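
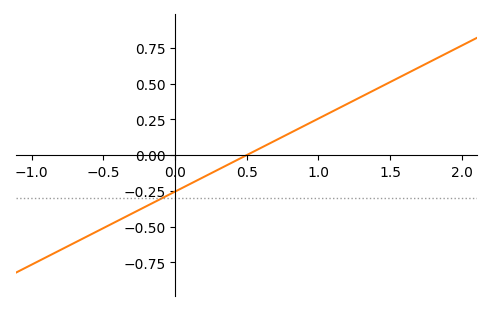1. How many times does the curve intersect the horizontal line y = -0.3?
1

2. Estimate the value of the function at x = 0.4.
-0.06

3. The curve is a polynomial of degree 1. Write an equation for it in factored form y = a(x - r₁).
y = 0.51(x - 0.5)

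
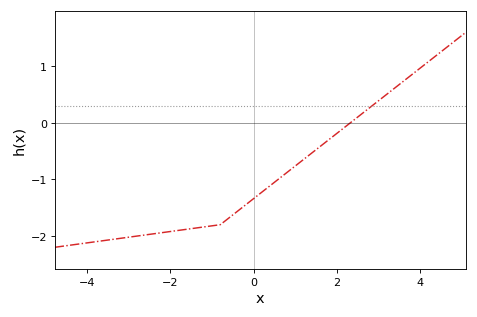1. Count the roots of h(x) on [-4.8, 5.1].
1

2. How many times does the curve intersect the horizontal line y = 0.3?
1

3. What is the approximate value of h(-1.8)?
-1.9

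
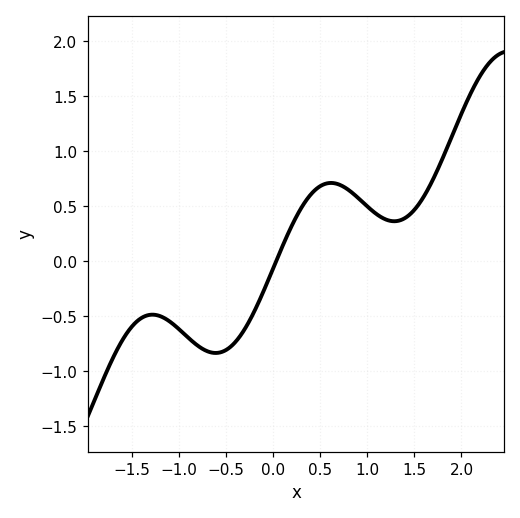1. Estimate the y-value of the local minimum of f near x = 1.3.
0.361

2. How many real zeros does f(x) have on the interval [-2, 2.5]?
1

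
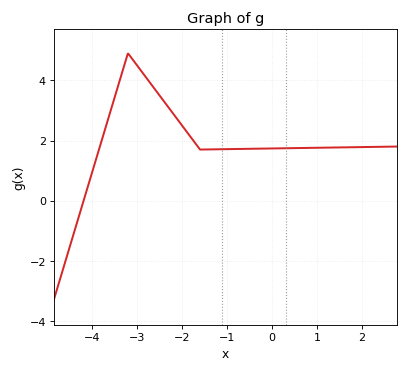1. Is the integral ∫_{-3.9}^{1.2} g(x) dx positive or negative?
positive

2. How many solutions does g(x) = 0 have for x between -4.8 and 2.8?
1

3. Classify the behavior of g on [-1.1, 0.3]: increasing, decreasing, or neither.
increasing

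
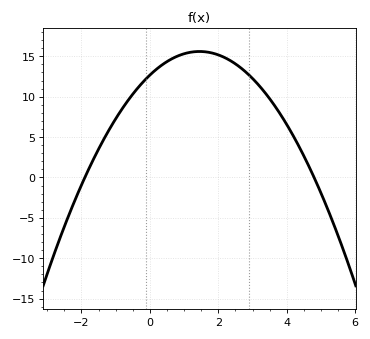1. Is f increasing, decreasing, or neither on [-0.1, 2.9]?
neither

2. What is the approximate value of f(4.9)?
-0.945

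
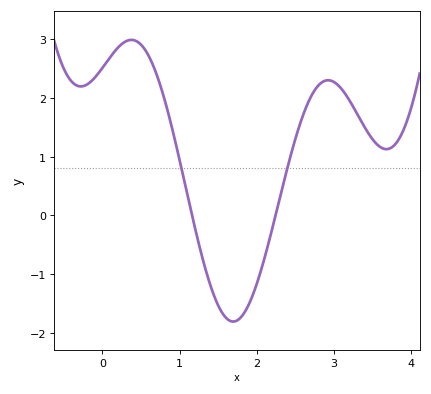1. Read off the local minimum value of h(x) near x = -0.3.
2.2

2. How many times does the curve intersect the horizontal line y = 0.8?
2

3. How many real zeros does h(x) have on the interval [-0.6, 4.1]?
2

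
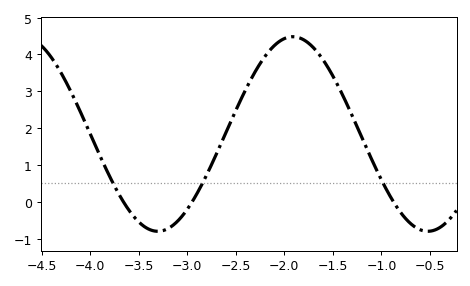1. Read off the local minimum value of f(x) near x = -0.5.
-0.8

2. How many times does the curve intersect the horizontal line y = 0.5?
3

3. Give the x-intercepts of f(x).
-3.7, -2.9, -0.9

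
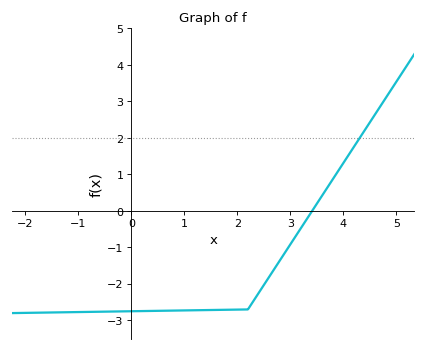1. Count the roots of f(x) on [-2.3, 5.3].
1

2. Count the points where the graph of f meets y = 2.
1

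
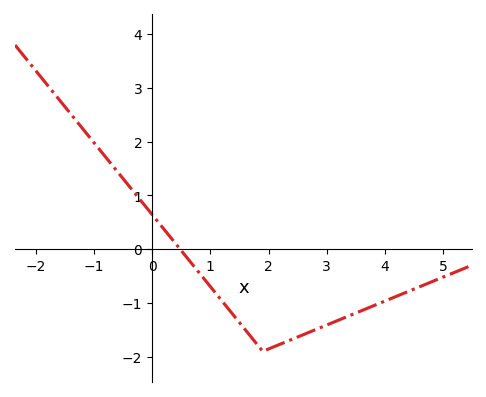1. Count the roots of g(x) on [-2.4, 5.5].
1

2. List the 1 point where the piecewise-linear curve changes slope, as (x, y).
(1.9, -1.9)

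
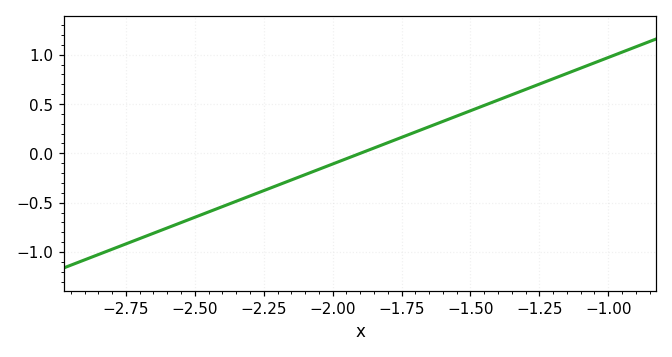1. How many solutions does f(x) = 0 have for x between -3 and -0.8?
1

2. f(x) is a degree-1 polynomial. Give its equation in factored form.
y = 1.08(x + 1.9)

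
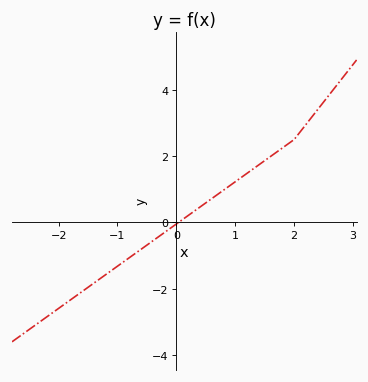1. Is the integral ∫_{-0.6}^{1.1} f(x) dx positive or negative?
positive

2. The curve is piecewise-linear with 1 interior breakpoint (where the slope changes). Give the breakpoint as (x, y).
(2, 2.5)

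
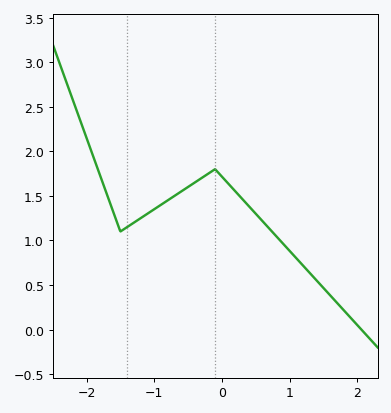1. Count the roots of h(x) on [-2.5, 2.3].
1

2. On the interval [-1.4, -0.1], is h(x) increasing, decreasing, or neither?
increasing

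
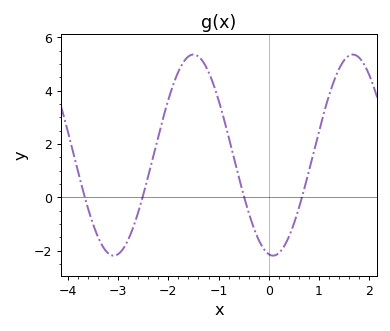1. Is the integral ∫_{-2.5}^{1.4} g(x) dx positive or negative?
positive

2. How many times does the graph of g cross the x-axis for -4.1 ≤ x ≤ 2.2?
4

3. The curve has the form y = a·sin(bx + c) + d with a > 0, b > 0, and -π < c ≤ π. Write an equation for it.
y = 3.77sin(2x - 1.7) + 1.58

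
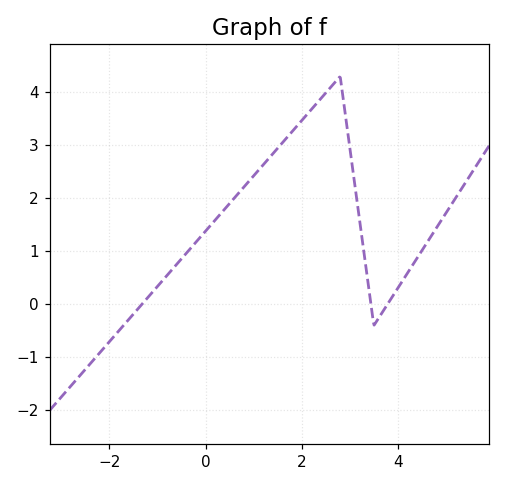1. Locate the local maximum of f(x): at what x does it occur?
2.8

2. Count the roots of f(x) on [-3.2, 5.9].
3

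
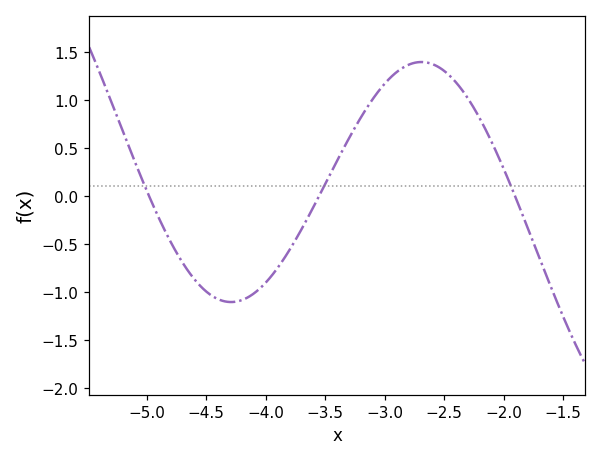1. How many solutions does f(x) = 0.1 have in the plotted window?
3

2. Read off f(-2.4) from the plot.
1.2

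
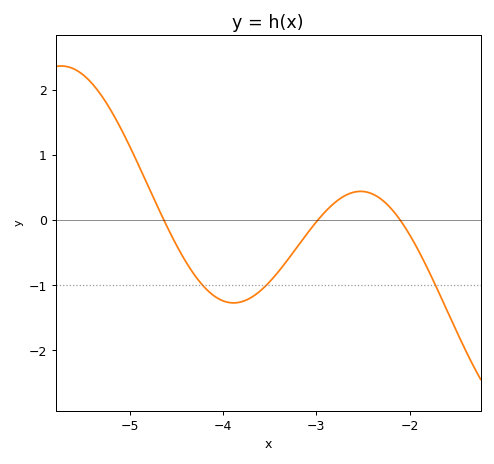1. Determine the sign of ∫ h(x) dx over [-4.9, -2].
negative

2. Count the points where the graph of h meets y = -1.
3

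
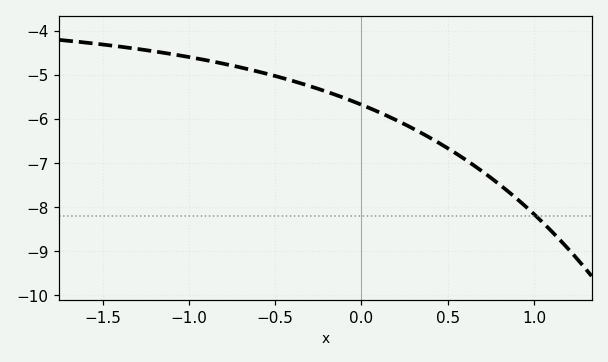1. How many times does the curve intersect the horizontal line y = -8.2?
1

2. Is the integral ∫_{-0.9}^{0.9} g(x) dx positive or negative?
negative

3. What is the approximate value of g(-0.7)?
-4.82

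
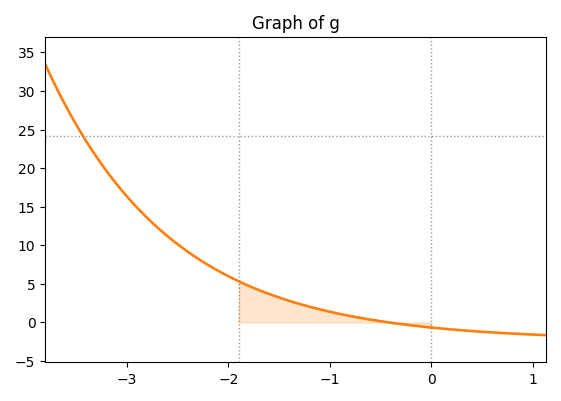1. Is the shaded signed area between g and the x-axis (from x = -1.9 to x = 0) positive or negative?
positive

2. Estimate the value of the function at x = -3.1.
18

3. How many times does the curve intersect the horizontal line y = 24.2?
1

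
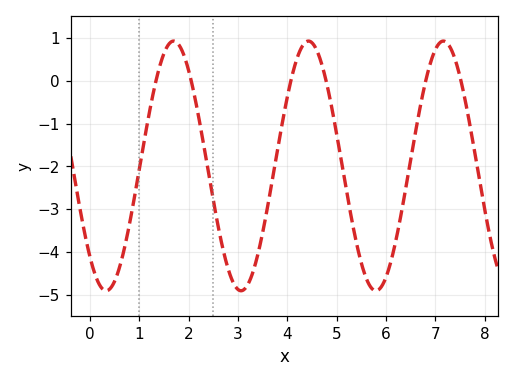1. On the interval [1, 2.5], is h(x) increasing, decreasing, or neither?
neither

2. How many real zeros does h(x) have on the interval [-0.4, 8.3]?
6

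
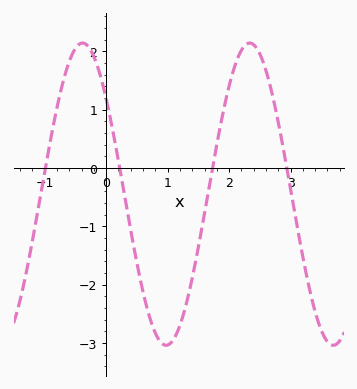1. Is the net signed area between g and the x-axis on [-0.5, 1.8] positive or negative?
negative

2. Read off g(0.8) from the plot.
-2.83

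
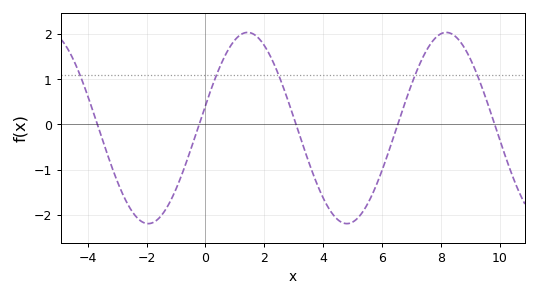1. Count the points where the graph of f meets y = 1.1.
5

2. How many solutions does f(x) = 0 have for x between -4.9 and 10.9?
5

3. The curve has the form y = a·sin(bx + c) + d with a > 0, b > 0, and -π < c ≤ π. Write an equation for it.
y = 2.12sin(0.93x + 0.24) - 0.08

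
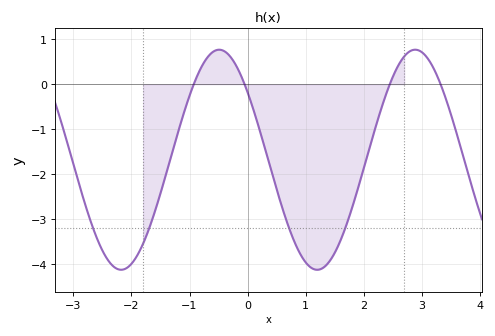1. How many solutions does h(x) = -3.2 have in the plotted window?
4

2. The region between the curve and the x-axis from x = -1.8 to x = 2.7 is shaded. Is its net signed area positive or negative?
negative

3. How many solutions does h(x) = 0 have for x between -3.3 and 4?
4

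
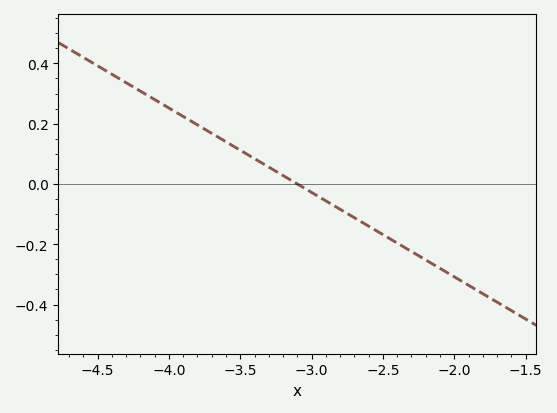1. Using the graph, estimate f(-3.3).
0.056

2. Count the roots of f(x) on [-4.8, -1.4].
1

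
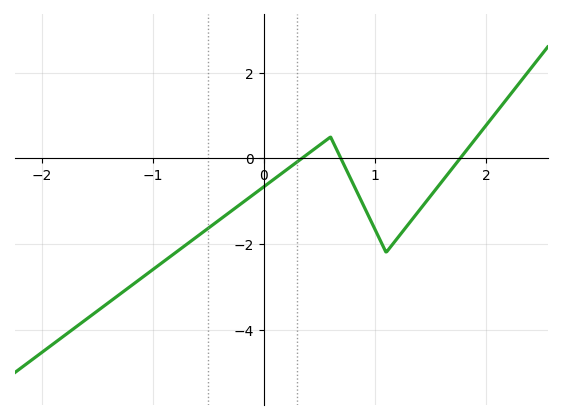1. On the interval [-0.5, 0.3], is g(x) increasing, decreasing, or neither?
increasing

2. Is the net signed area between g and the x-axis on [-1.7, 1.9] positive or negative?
negative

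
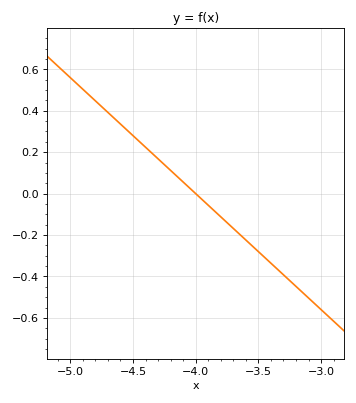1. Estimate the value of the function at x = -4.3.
0.168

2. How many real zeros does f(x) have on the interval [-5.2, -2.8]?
1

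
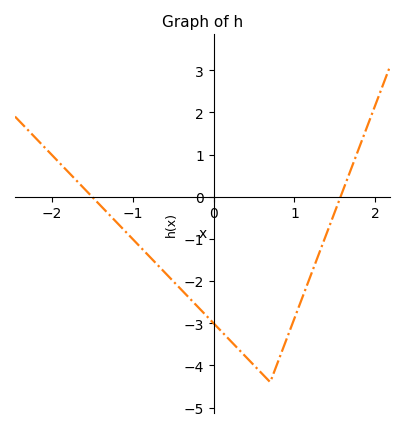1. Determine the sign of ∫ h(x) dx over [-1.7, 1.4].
negative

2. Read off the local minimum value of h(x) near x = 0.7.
-4.4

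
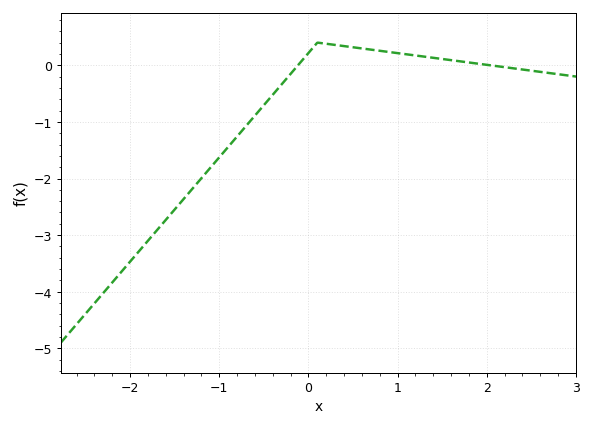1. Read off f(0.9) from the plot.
0.2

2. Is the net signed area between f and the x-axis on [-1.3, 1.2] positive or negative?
negative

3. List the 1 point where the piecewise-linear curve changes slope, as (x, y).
(0.1, 0.4)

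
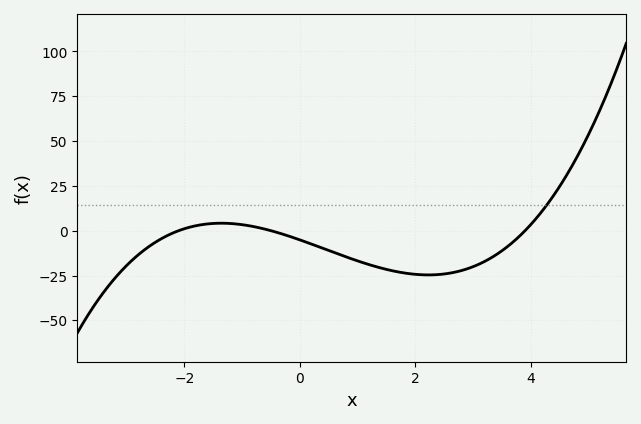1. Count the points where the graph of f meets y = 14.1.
1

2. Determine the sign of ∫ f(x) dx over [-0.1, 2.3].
negative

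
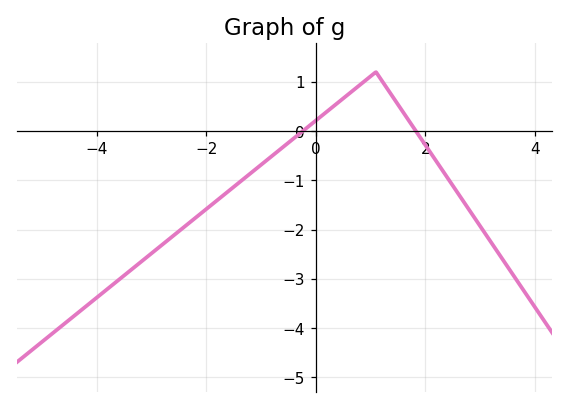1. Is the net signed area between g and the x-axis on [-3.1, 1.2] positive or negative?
negative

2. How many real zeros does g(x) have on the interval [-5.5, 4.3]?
2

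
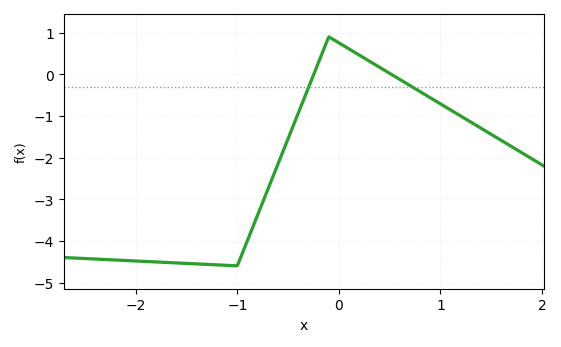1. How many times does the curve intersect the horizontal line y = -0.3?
2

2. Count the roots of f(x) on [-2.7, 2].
2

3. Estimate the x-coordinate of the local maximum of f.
-0.098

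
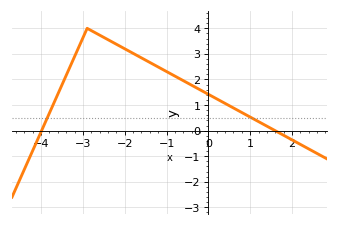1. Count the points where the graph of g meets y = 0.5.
2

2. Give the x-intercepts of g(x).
-4, 1.6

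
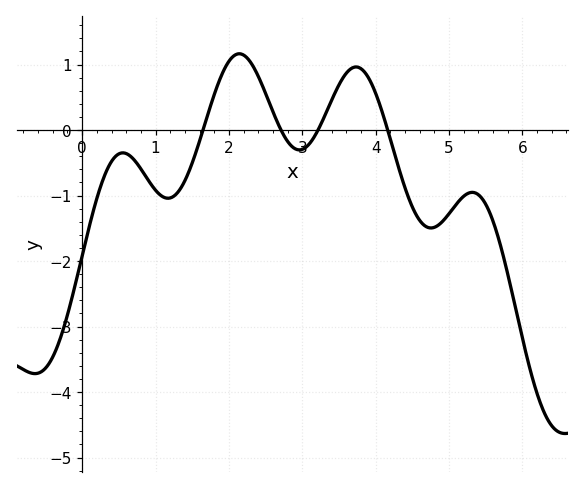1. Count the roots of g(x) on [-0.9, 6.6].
4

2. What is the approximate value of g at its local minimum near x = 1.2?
-1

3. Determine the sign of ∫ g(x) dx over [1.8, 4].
positive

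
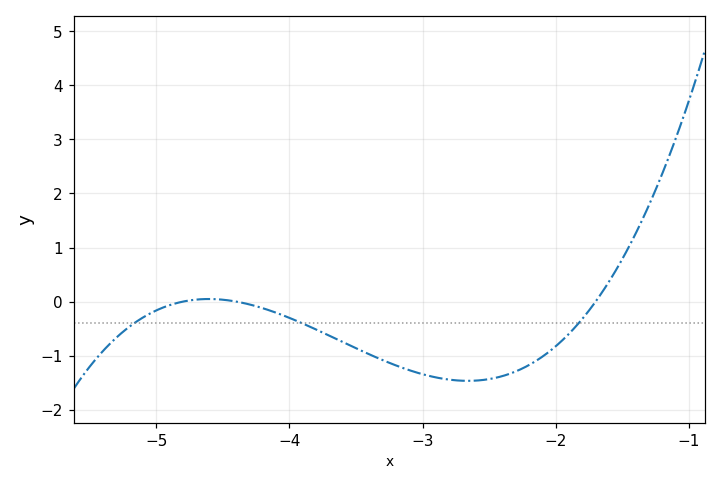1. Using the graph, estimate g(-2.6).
-1.5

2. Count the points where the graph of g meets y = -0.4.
3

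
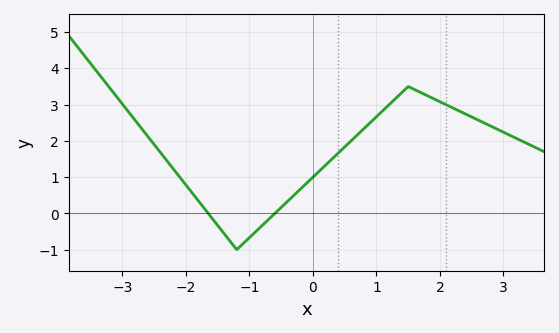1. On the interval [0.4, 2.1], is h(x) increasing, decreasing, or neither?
neither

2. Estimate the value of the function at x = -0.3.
0.5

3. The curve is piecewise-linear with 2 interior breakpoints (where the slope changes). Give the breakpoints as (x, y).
(-1.2, -1); (1.5, 3.5)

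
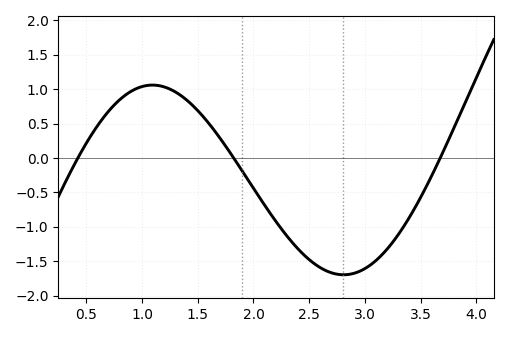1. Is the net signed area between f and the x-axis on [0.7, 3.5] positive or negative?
negative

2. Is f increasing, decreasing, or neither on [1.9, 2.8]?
decreasing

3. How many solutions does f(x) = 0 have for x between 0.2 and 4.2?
3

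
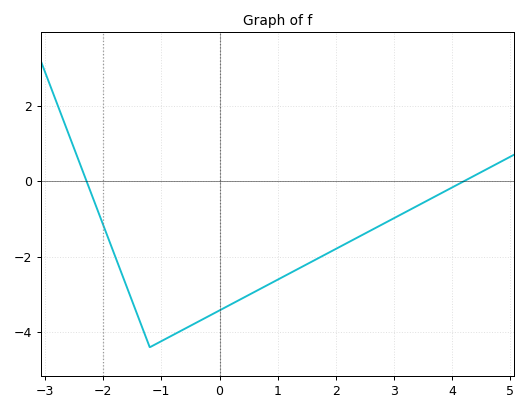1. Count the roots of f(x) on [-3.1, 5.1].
2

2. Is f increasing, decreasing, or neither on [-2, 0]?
neither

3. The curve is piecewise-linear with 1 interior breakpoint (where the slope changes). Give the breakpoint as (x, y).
(-1.2, -4.4)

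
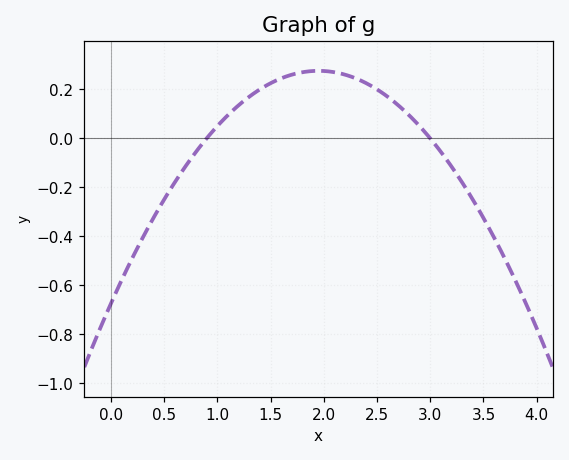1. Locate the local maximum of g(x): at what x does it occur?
1.95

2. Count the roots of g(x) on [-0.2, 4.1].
2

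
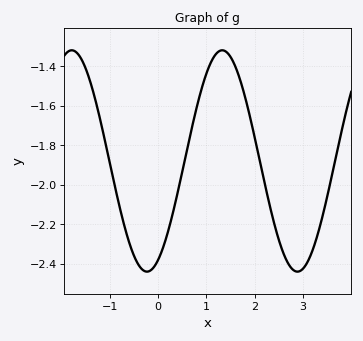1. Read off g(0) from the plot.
-2.38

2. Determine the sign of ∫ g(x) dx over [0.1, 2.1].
negative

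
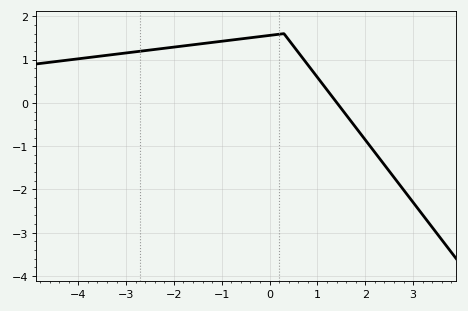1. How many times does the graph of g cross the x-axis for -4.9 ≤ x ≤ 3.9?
1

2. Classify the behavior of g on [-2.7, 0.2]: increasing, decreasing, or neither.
increasing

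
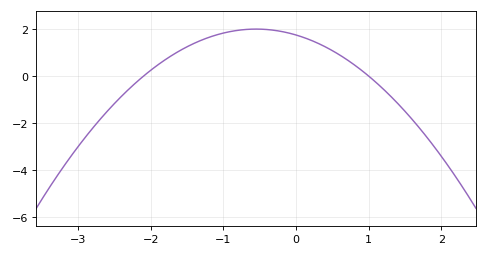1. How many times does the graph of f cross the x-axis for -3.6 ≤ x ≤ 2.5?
2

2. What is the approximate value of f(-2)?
0.249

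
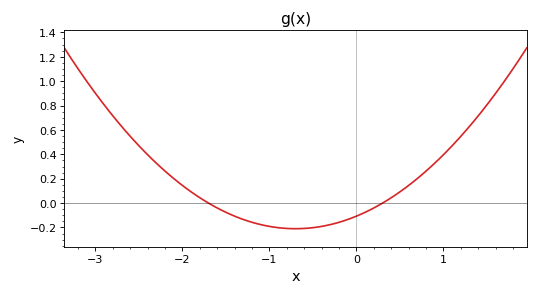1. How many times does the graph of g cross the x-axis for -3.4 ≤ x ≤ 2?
2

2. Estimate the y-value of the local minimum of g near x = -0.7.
-0.21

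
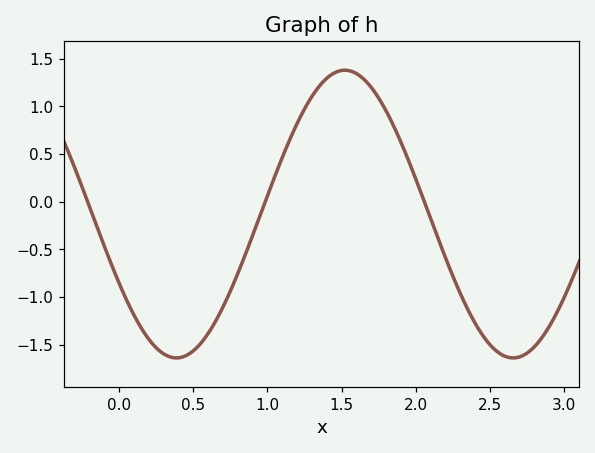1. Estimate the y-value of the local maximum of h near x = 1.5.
1.38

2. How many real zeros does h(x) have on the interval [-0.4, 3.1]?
3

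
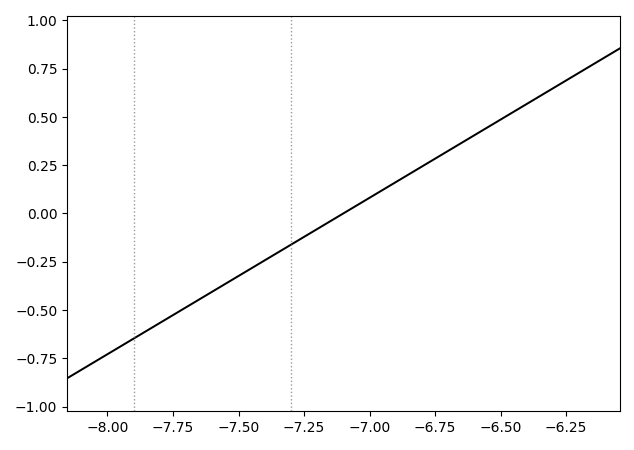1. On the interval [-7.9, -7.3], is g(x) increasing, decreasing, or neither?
increasing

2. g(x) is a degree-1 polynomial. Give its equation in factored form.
y = 0.81(x + 7.1)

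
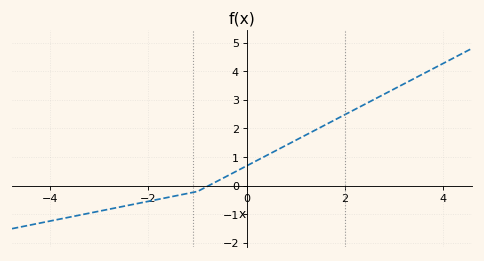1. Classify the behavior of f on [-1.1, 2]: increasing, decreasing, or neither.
increasing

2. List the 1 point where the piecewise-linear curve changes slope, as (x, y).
(-1, -0.2)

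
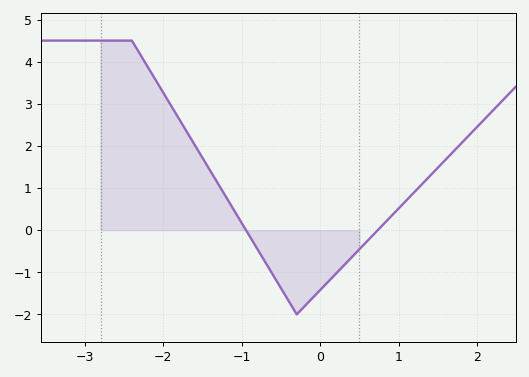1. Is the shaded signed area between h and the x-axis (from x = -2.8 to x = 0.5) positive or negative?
positive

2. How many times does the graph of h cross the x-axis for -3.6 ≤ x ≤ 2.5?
2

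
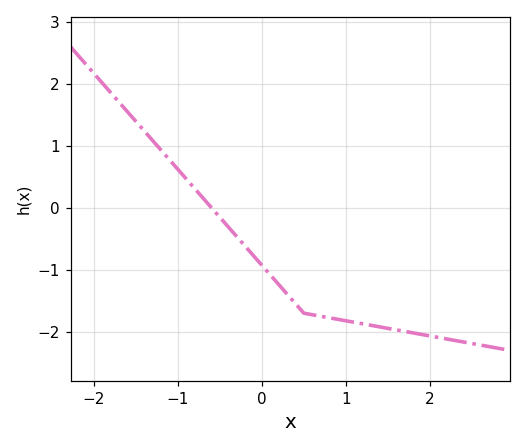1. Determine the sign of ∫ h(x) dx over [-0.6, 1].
negative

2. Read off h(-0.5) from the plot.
-0.151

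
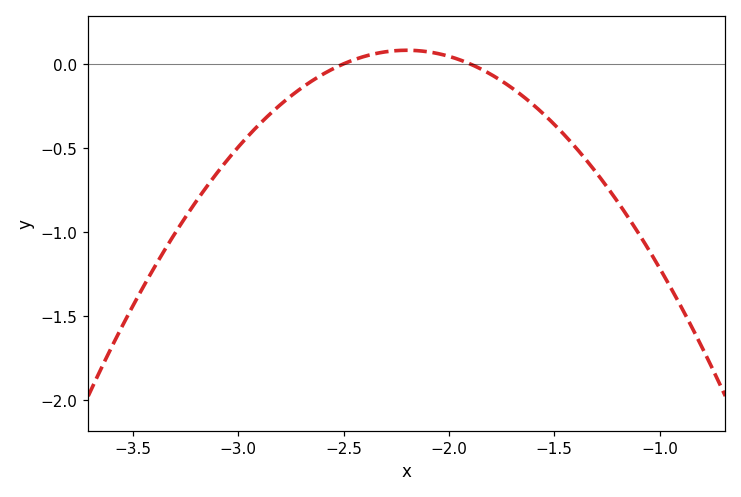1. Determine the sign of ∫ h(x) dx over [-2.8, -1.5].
negative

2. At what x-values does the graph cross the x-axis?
-2.5, -1.9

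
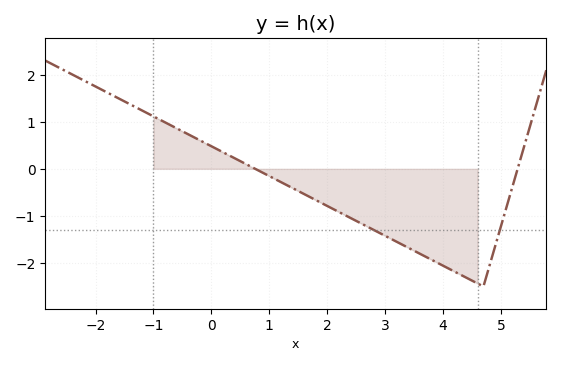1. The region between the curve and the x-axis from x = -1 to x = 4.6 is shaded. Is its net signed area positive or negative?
negative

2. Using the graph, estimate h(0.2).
0.4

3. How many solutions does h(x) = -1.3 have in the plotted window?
2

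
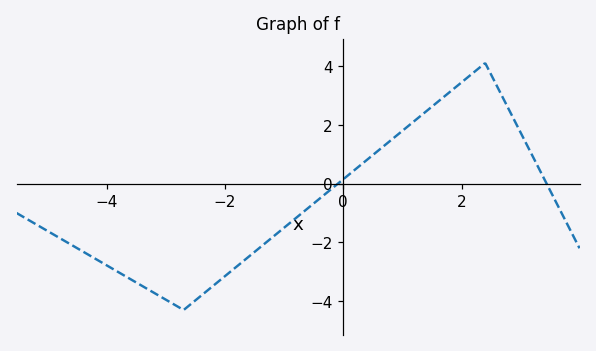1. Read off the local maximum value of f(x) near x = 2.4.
4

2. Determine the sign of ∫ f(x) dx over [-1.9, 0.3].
negative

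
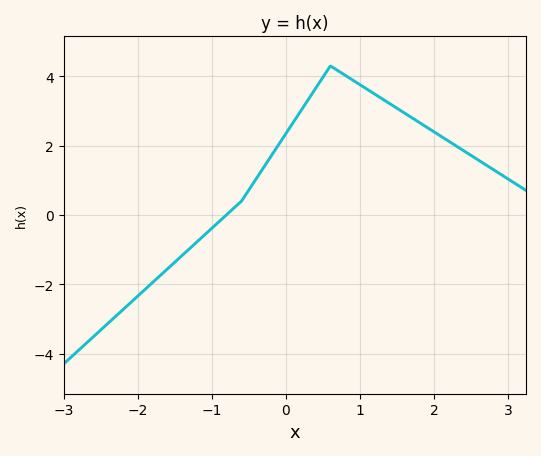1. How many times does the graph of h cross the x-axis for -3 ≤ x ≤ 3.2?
1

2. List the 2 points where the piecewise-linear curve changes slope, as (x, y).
(-0.6, 0.4); (0.6, 4.3)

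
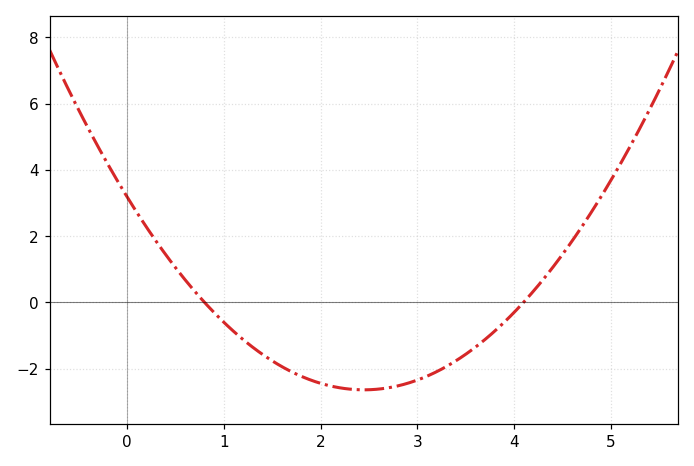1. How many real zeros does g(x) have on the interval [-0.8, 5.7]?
2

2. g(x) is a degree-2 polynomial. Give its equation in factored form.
y = 0.97(x - 0.8)(x - 4.1)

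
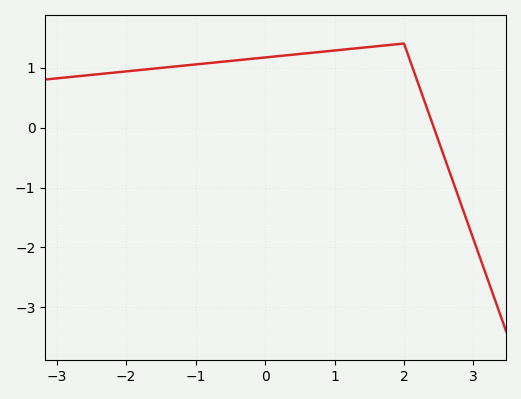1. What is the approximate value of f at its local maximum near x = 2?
1.4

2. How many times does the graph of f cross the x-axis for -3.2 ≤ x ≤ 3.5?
1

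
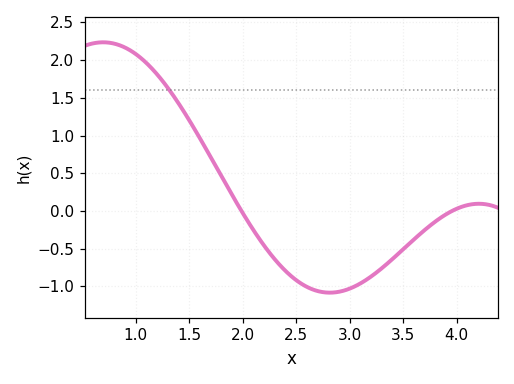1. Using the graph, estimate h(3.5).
-0.507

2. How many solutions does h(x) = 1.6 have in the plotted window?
1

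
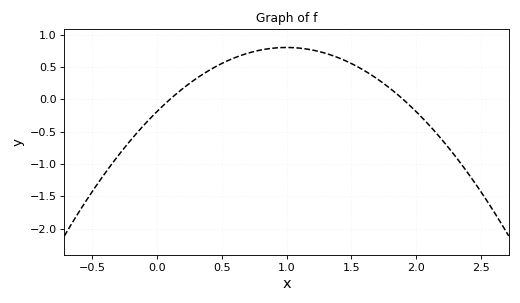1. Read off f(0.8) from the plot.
0.75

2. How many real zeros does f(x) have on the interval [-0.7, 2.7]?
2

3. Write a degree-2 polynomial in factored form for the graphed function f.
y = -0.99(x - 0.1)(x - 1.9)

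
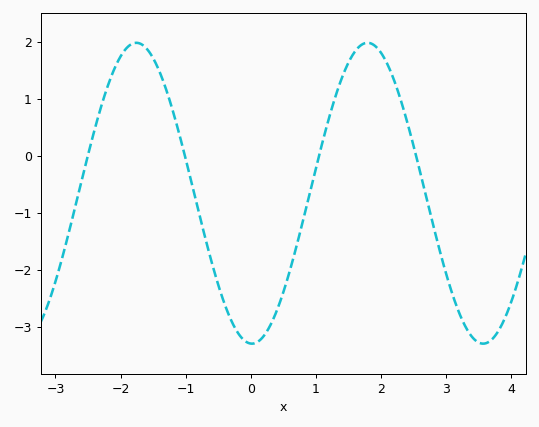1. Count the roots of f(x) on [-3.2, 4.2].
4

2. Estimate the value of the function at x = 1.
-0.2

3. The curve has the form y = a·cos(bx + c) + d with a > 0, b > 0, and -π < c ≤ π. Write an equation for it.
y = 2.64cos(1.8x + 3.1) - 0.66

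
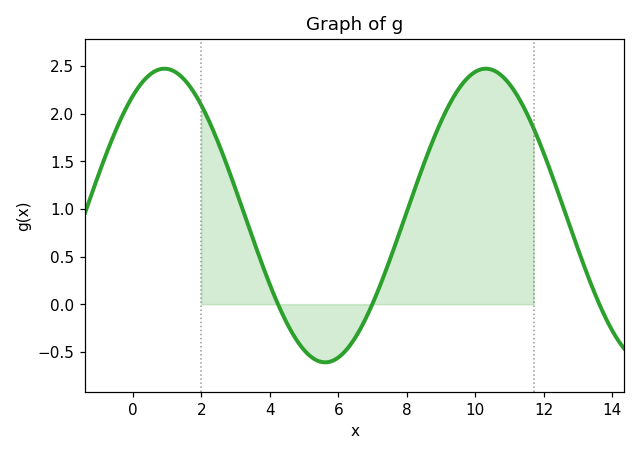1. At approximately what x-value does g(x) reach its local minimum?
5.6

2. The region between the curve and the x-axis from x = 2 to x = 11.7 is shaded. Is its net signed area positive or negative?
positive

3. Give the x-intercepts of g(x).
4.2, 7, 13.6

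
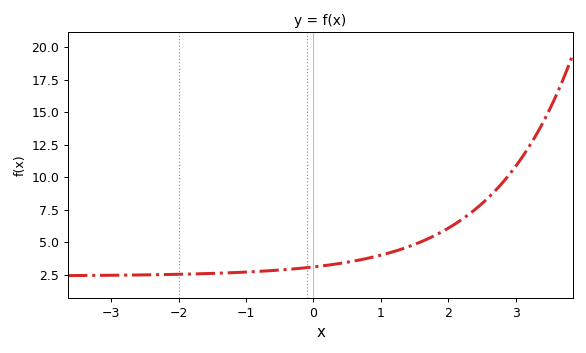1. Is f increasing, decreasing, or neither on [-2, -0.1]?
increasing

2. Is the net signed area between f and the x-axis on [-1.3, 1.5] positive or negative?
positive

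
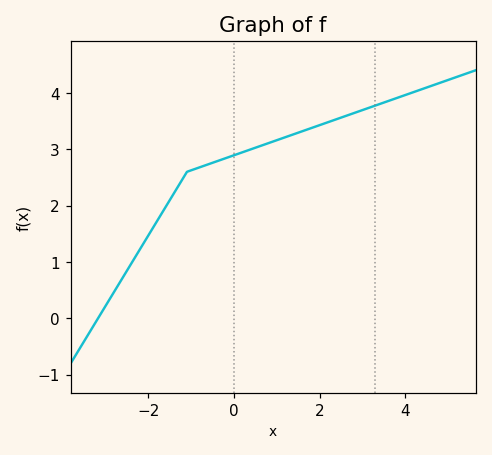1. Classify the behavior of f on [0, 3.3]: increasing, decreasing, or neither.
increasing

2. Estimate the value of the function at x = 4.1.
4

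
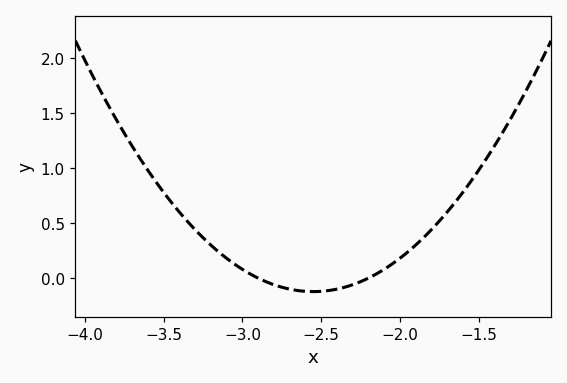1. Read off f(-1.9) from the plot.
0.3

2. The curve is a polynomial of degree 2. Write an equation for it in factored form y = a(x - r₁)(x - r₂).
y = 1(x + 2.9)(x + 2.2)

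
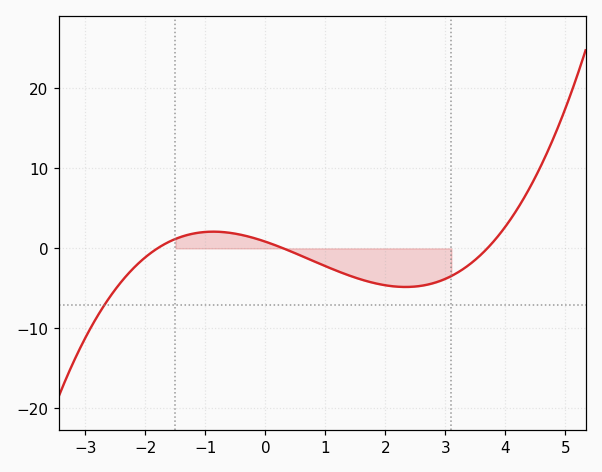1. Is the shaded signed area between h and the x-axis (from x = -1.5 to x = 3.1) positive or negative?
negative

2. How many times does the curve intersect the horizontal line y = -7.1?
1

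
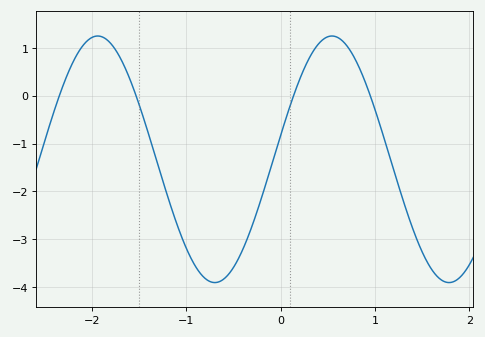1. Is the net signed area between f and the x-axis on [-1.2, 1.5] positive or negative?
negative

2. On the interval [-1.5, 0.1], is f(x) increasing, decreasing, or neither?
neither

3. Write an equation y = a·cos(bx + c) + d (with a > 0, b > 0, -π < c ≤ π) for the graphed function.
y = 2.58cos(2.53x - 1.37) - 1.33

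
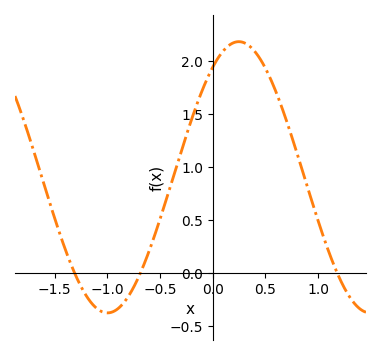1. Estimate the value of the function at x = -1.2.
-0.2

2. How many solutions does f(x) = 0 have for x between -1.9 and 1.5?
3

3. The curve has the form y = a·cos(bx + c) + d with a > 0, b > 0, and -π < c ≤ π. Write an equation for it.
y = 1.28cos(2.5x - 0.62) + 0.9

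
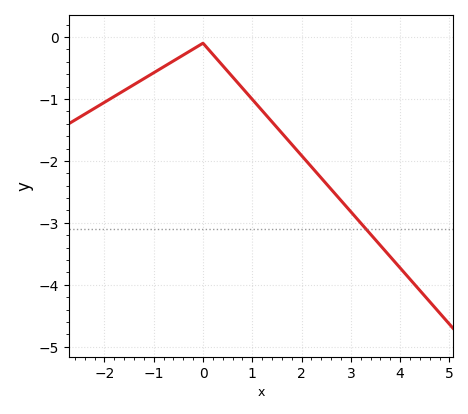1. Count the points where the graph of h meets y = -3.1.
1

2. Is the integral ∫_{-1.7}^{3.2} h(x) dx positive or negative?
negative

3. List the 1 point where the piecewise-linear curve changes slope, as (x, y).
(0, -0.1)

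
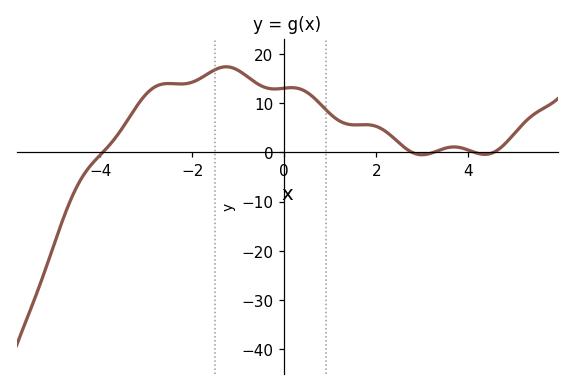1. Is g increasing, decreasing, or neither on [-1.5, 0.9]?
neither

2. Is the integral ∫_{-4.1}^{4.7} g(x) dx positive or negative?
positive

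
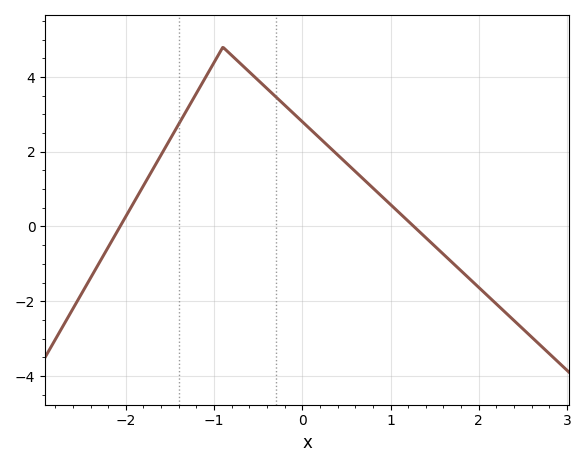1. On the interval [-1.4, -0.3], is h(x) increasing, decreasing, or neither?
neither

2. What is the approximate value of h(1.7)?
-0.966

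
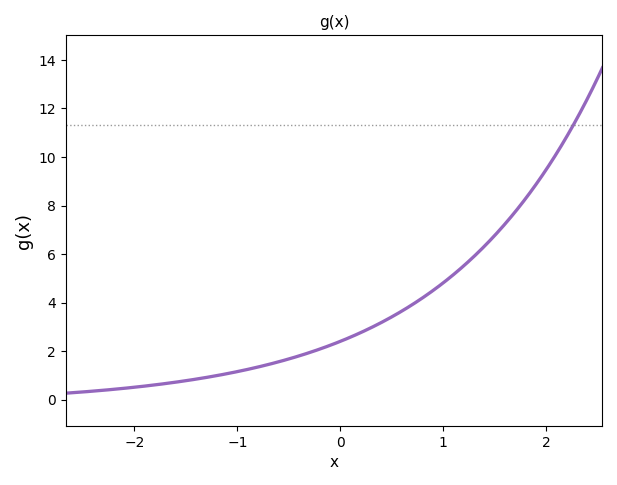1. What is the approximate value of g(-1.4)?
0.8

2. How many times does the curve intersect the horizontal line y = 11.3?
1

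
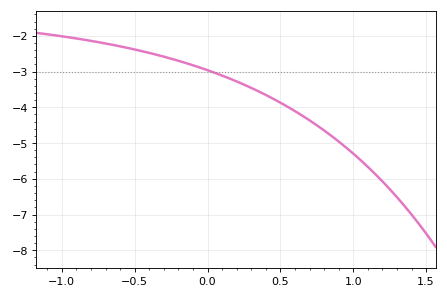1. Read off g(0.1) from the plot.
-3.11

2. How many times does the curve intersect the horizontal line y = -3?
1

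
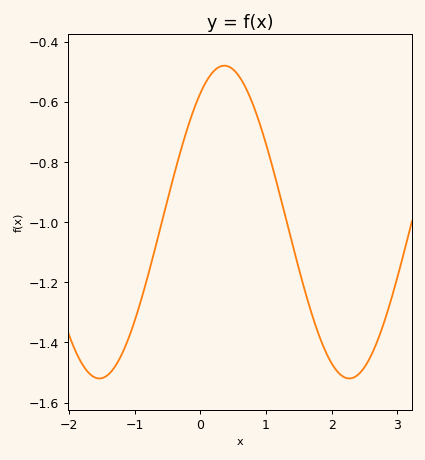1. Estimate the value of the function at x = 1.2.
-0.9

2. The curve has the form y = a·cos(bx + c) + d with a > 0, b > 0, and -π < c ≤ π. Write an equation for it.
y = 0.52cos(1.6x - 0.6) - 1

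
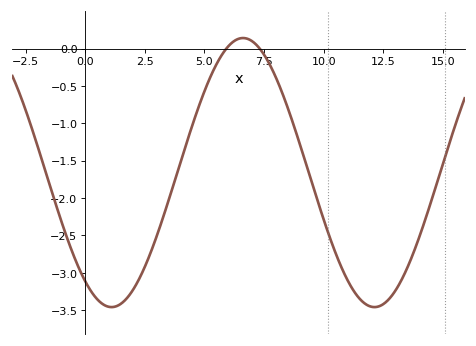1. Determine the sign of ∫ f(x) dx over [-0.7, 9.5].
negative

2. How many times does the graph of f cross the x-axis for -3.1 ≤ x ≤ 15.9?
2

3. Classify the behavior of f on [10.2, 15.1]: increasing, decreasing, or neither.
neither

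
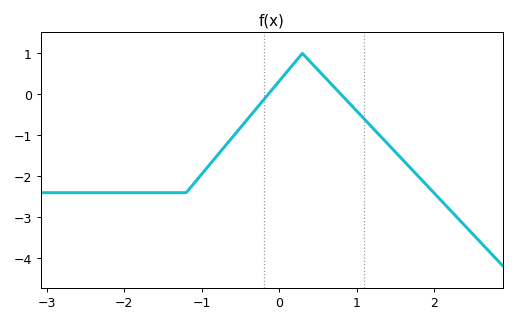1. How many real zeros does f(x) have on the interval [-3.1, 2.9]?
2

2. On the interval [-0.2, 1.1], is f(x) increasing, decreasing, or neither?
neither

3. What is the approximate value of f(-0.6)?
-1.04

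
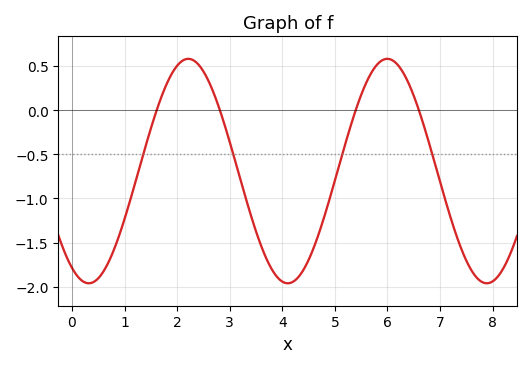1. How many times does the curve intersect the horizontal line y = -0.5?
4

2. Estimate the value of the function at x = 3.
-0.35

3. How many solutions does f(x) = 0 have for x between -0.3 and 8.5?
4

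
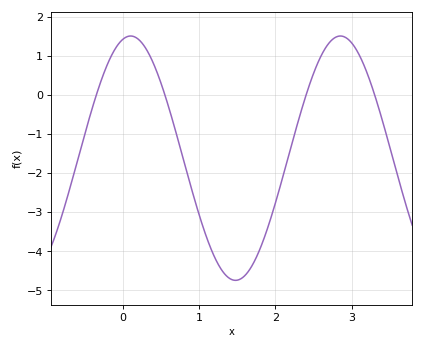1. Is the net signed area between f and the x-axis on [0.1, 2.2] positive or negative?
negative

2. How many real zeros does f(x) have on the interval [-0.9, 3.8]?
4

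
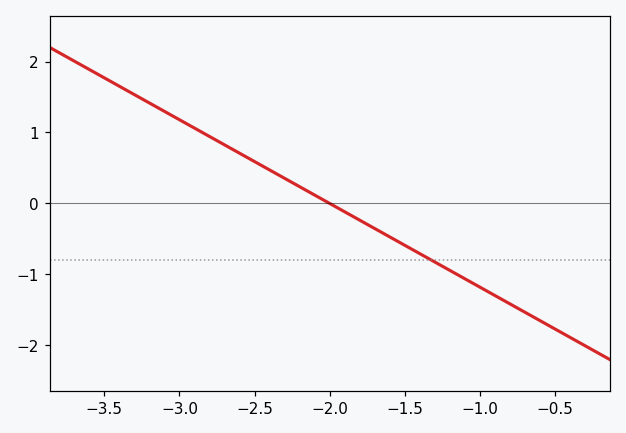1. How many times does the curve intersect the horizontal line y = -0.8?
1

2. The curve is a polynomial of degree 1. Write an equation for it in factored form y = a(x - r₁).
y = -1.18(x + 2)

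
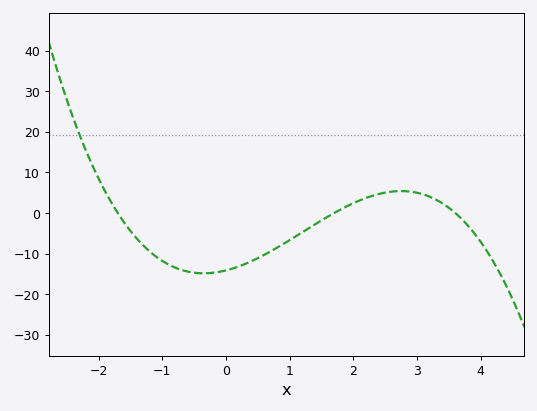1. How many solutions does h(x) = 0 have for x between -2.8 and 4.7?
3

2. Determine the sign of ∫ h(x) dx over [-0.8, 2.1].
negative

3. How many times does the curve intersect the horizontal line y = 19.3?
1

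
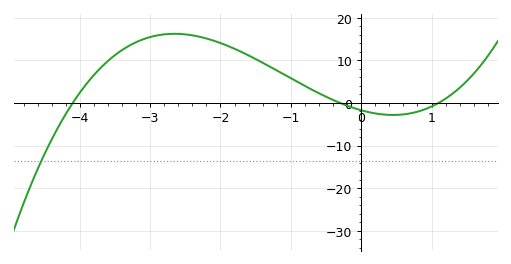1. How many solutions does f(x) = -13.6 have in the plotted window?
1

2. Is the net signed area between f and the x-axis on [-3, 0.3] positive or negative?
positive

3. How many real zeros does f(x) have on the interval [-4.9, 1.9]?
3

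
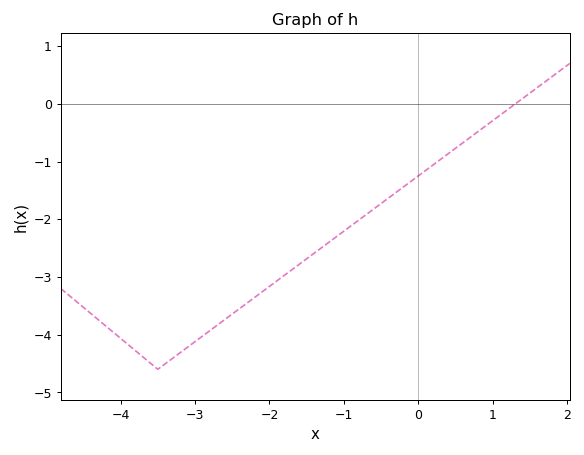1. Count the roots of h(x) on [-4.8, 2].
1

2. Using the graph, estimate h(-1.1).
-2.3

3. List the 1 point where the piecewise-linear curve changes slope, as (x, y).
(-3.5, -4.6)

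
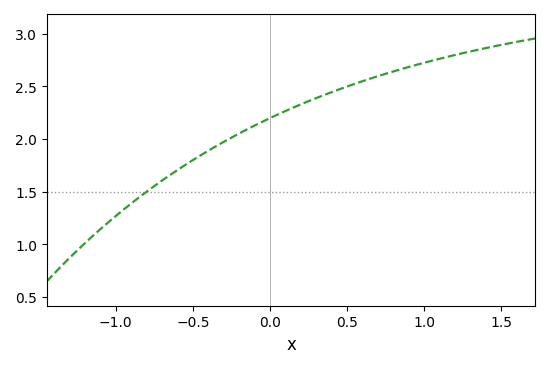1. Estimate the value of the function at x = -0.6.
1.7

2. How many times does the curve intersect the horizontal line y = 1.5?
1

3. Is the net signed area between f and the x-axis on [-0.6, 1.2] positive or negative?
positive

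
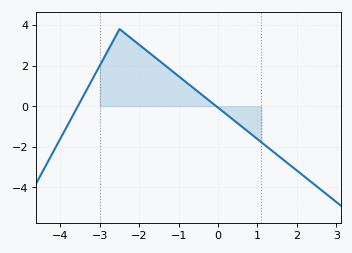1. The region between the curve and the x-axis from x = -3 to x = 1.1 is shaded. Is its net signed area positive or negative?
positive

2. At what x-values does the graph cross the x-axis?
-3.6, 0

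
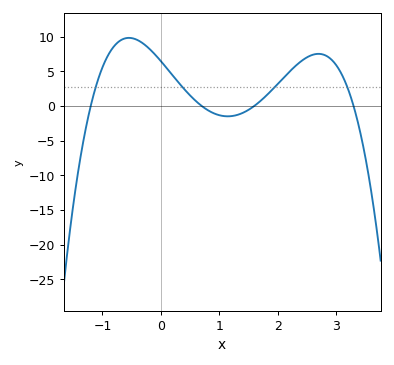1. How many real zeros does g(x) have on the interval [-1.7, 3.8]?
4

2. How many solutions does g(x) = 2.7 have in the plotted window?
4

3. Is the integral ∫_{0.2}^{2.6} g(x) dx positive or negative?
positive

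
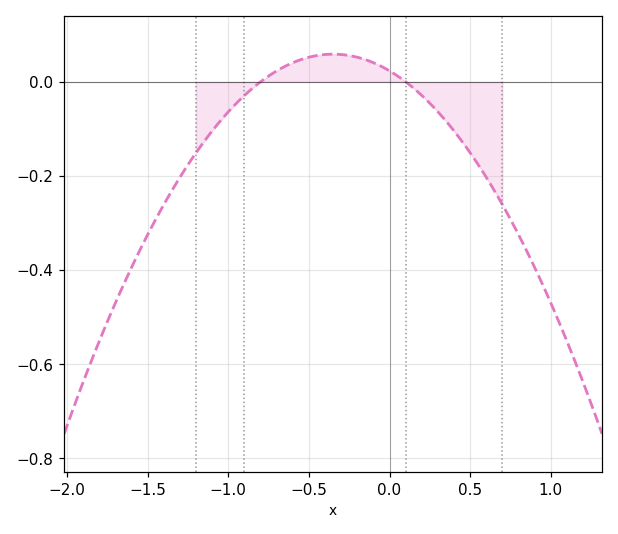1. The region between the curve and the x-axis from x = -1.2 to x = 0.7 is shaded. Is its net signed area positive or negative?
negative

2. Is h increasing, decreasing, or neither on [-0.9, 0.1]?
neither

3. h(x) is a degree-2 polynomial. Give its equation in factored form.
y = -0.29(x + 0.8)(x - 0.1)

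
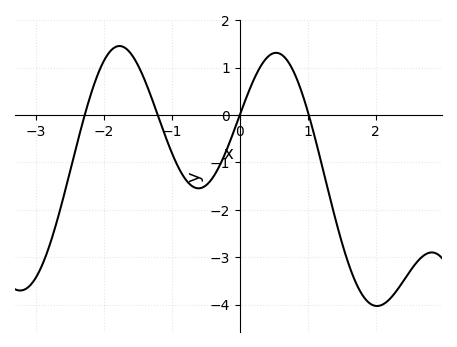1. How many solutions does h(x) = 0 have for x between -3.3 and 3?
4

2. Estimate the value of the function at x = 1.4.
-2.1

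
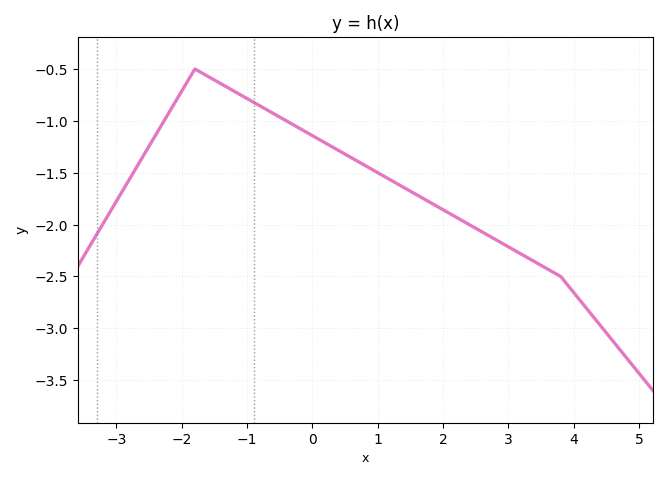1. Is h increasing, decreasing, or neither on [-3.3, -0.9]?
neither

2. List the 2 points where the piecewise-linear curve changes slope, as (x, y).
(-1.8, -0.5); (3.8, -2.5)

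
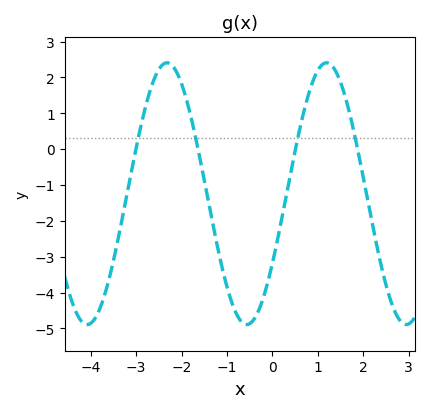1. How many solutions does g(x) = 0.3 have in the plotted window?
4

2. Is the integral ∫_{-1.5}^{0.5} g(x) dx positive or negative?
negative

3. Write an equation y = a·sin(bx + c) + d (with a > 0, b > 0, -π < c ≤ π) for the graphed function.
y = 3.65sin(1.79x - 0.56) - 1.24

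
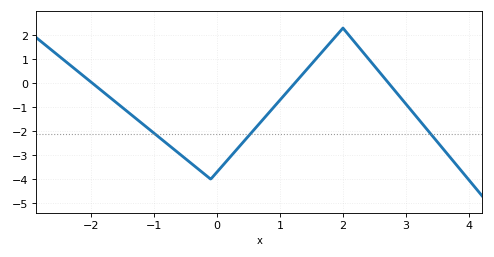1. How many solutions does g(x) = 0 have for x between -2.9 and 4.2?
3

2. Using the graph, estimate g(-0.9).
-2.3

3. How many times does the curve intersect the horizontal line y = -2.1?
3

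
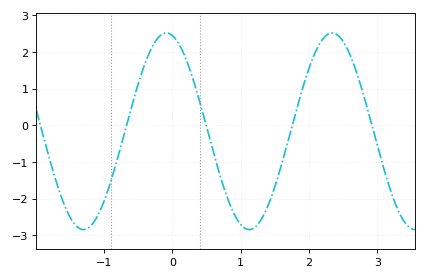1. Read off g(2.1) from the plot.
2.03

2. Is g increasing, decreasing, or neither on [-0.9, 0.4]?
neither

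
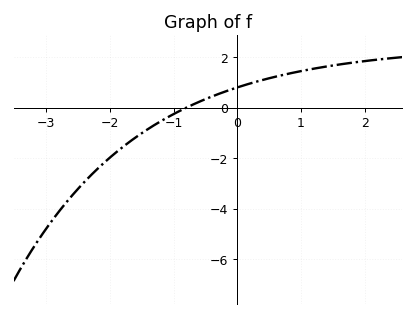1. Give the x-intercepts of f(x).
-0.807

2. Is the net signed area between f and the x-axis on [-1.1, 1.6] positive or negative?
positive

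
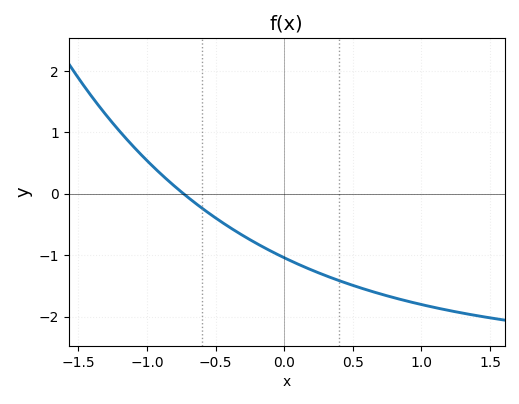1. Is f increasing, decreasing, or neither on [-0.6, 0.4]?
decreasing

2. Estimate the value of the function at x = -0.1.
-0.929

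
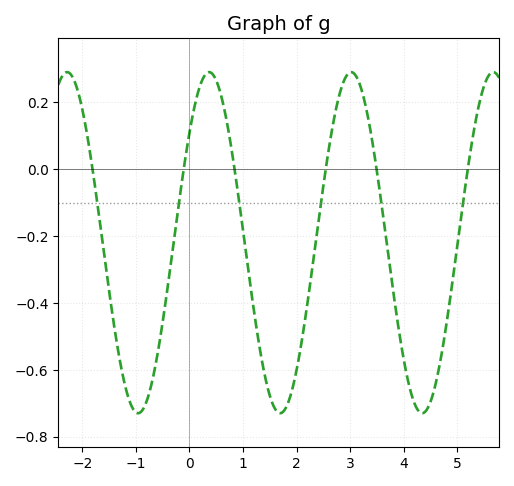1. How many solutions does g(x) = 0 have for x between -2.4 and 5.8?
6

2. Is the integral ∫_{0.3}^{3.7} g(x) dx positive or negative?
negative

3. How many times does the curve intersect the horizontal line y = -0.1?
6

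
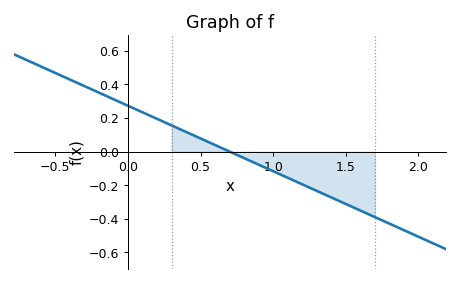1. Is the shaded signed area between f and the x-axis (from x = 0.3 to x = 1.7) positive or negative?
negative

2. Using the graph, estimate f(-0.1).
0.32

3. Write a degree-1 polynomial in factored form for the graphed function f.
y = -0.39(x - 0.7)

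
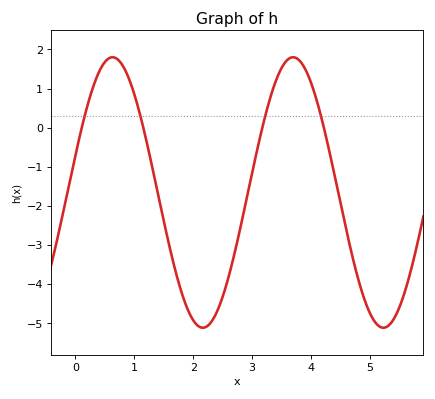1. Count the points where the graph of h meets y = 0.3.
4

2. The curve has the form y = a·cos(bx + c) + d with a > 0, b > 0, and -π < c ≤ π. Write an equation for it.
y = 3.46cos(2x - 1.3) - 1.66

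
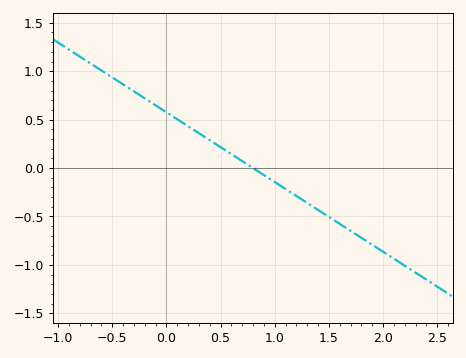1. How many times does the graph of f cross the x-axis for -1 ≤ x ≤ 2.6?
1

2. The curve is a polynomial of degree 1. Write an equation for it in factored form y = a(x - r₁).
y = -0.72(x - 0.8)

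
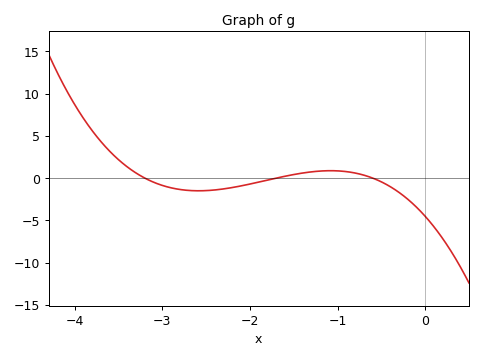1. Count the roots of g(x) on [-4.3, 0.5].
3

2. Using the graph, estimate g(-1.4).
0.5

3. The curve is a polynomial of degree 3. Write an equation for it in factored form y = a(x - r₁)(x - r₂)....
y = -1.39(x + 3.2)(x + 1.7)(x + 0.6)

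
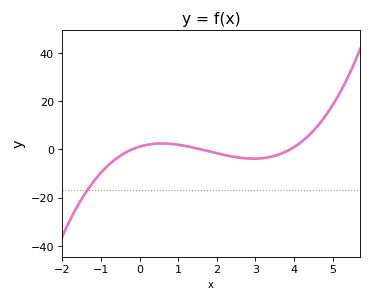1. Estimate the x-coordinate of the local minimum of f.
3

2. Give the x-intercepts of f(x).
-0.2, 1.6, 4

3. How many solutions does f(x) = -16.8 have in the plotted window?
1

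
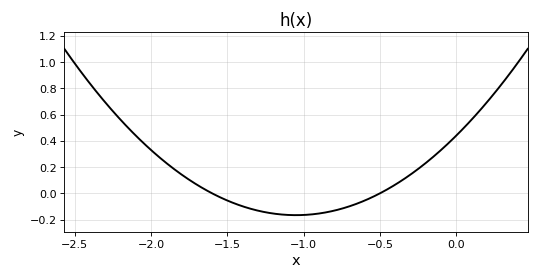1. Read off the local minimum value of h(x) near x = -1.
-0.16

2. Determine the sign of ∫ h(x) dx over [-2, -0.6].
negative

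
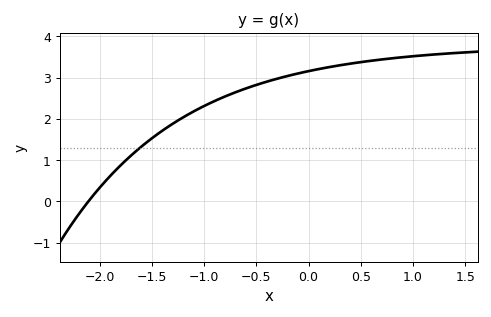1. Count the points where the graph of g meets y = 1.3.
1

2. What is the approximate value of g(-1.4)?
1.7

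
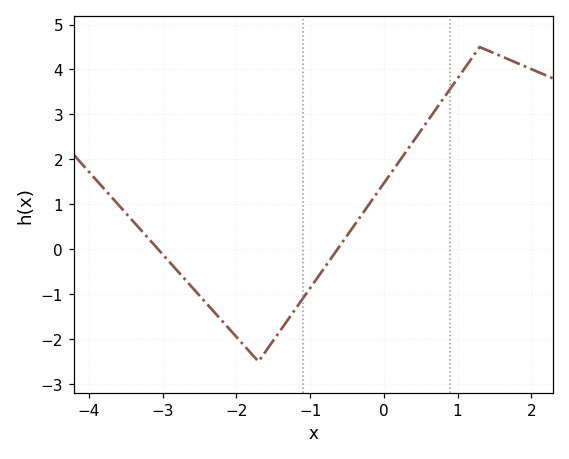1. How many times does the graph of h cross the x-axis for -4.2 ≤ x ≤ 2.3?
2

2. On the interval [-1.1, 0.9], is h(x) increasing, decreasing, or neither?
increasing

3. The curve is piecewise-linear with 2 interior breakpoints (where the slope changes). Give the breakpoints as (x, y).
(-1.7, -2.5); (1.3, 4.5)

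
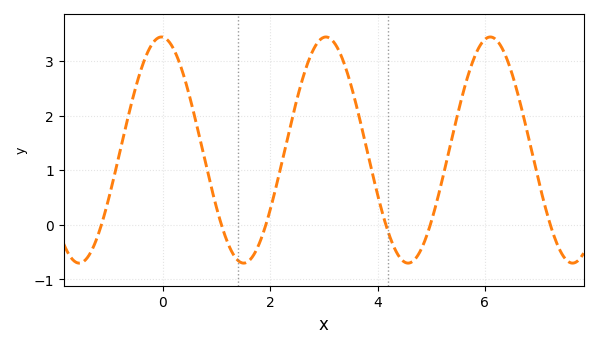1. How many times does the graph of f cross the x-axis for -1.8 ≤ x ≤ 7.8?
6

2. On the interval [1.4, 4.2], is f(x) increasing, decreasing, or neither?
neither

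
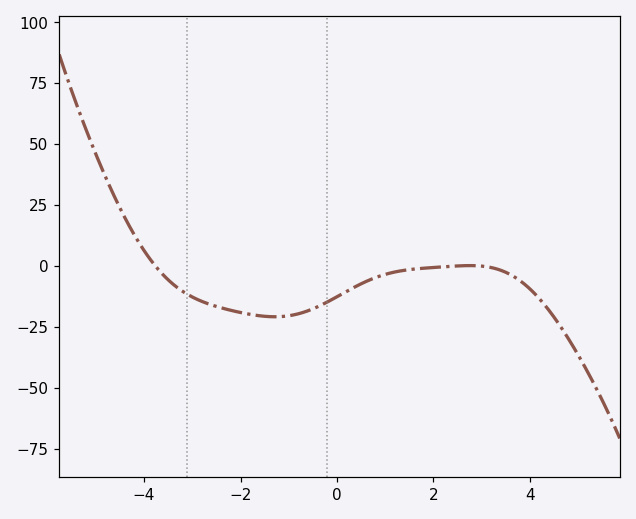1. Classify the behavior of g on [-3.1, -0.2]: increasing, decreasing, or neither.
neither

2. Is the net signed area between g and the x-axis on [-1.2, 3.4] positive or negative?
negative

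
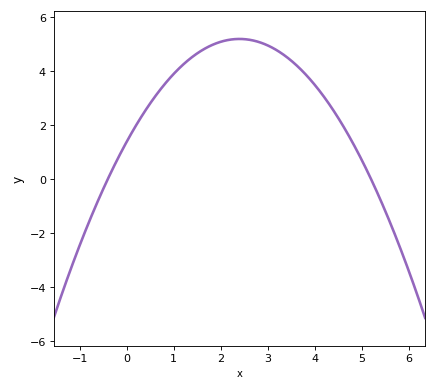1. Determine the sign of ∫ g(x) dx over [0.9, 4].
positive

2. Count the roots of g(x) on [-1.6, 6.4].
2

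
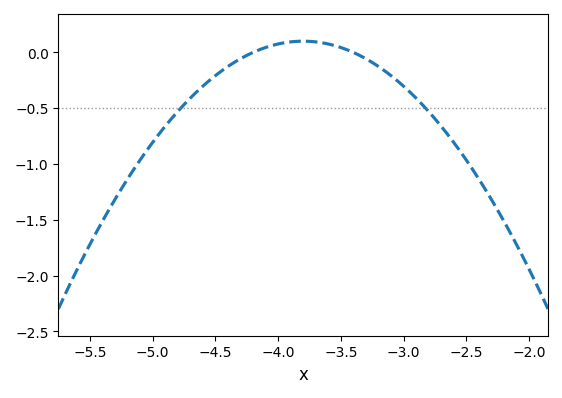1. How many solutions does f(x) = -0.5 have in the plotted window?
2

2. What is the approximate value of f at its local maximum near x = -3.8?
0.101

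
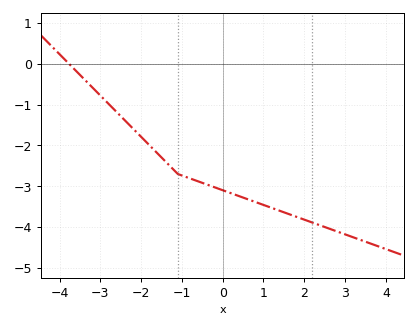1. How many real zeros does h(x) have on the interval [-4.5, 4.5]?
1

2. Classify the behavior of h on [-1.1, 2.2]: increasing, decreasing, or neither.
decreasing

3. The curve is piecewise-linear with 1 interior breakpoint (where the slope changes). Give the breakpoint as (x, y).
(-1.1, -2.7)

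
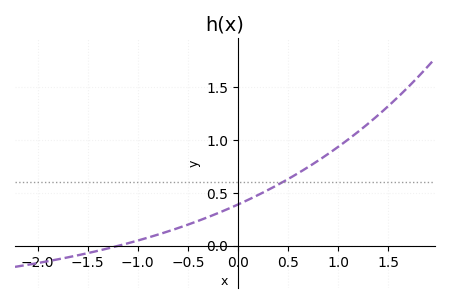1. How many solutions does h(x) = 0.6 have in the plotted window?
1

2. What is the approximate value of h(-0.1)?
0.35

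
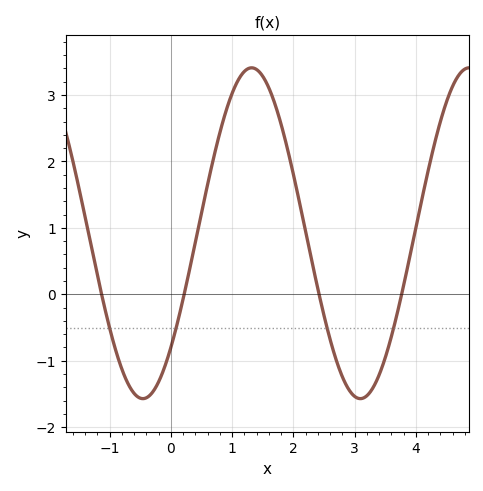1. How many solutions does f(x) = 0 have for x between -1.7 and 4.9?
4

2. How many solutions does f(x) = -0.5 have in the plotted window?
4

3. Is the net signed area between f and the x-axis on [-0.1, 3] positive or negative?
positive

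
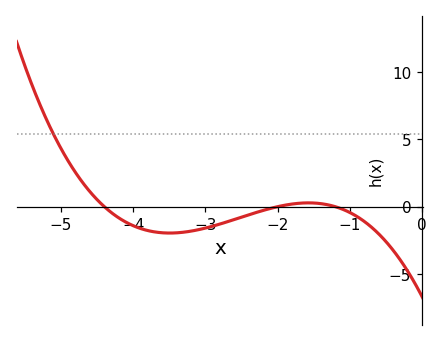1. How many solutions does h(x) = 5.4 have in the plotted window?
1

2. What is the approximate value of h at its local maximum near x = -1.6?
0.5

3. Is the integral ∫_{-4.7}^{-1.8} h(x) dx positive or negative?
negative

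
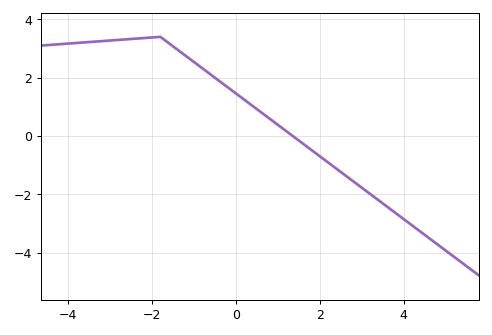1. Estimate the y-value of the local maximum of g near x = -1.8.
3.4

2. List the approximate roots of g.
1.4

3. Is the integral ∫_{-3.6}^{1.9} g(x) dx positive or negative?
positive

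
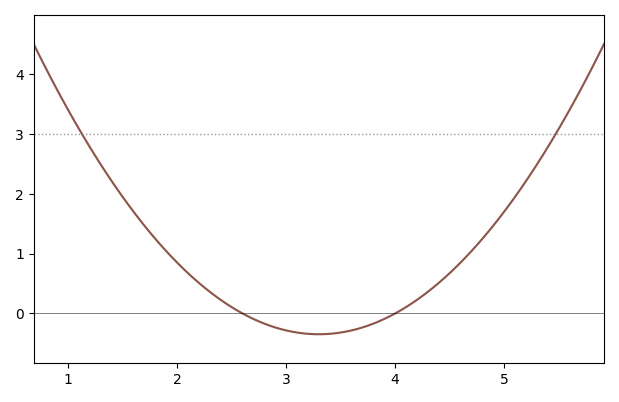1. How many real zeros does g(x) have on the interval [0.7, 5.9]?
2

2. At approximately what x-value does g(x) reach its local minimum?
3.3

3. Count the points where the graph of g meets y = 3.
2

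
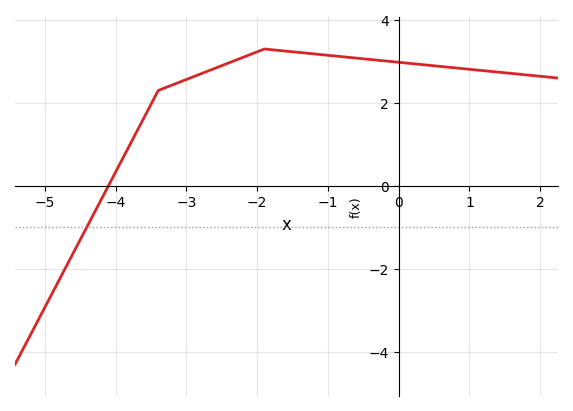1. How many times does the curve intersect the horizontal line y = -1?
1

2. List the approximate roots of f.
-4.2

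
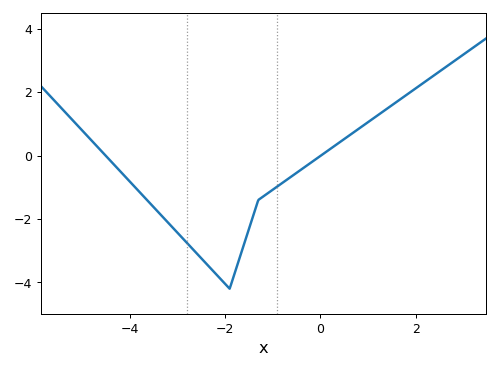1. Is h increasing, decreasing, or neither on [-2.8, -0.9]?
neither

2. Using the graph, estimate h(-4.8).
0.481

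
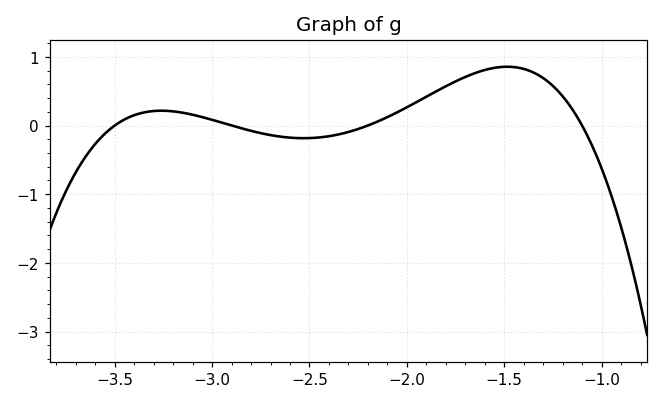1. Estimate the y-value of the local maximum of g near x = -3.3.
0.216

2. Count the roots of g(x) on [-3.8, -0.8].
4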